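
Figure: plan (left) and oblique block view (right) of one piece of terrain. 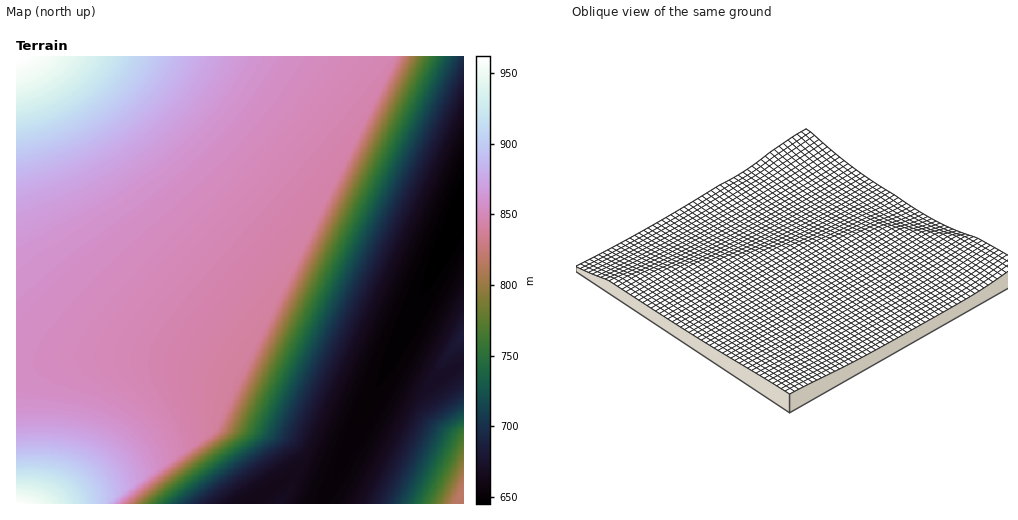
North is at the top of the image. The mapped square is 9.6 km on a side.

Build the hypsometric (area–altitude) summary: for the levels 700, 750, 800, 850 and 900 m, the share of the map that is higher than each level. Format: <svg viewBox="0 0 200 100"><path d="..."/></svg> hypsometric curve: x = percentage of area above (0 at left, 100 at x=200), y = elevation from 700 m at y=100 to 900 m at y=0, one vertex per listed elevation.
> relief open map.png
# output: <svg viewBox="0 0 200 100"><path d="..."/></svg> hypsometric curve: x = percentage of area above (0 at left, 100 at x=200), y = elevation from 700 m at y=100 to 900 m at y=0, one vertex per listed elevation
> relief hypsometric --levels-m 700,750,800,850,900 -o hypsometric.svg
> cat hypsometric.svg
<svg viewBox="0 0 200 100"><path d="M154 100l-15-25-12-25-46-25-69-25"/></svg>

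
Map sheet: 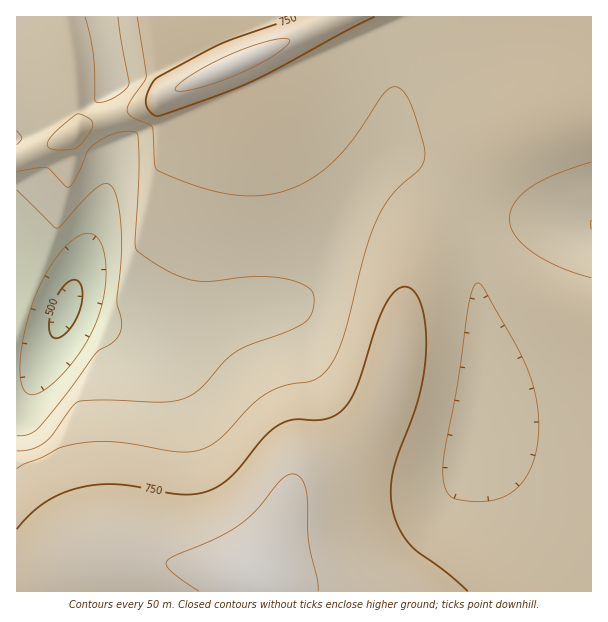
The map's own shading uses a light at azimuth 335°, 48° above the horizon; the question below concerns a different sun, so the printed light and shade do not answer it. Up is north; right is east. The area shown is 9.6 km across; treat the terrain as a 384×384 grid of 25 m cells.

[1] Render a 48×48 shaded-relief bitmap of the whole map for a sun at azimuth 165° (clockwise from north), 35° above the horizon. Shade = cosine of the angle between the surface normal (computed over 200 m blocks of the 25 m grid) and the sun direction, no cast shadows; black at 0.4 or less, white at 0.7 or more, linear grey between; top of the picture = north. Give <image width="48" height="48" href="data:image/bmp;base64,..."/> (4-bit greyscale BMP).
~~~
<image width="48" height="48" href="data:image/bmp;base64,Qk32BAAAAAAAAHYAAAAoAAAAMAAAADAAAAABAAQAAAAAAIAEAAATCwAAEwsAABAAAAAAAAAAAAAAABEREQAiIiIAMzMzAERERABVVVUAZmZmAHd3dwCIiIgAmZmZAKqqqgC7u7sAzMzMAN3d3QDu7u4A////AImZmaqqqqmZmZmZmZmYiIiIh3iIiIiIiIiZmZmZmZmZmZmZmZmYiIiId3eIiIiIiIiIiZmZmZiIiIiImZmIiIiHd3eIiIiIiHeIiIiIiIh3d3iImZmIiIiHd3eIiIiIiHd3eIiIh3d3d3eImZmZiIiId3eIiIiIiHd3d3d3d3dmZneImZmZmYiIh3iIiIiIiGZnd3d3d2ZmZmd4iZmZmZmYiIiIiIiIiGZmZmZmZmZmZmZ4iZmZmZmZmIiIiIiIiWZmZmZmZmZmZmZ3iJmZmZmZmYiIiIiIiWZmZmZmZmZmZmZneImZmZmqmYiIiIiImTRWZmZmZmZmZVZmd4iJmZqqqZiIiIiJmQAVZmZmZmZmZVVmZ3iImZqqqpmIiIiZmQACZmZmZmZmZlVWZnd4iZqqqpmIiImZmTMRVmZmZmZmZmVVVmd4iZqqqqmIiJmZmWQxNmZmZmZmZmVVVWZ3iJqqqqmYiZmZmXUxJWZmZnd3dmZVVVZneJmqqqmZmZmZmYZCFGZmZ3d3d2ZVVVZmeJmqqqmZmZmZmYdTE2Zmd3d3d3ZlVVVmeImqqqmZmZmZmZhkIlZ3d3iIh3ZmZmZmd4maqqmZmZmZmal1Mkd3eIiIiHd2ZmZmZ4iZqqmZmZmZmbqGQzd4iIiIiId3d3ZmZ3iZqqmZmZmZmbuXZDaIiJmZiIiHd3dmZ3iJmqmZmZmZmauodTWJmZmZmYiIiId2ZniJmZmZmZmZmZy6hlSJmZmZmZmZiIh2ZneImZmZmZmZiJvLmGR5mZmZmZmZmZh3ZneImZmZmZmIiJrcqXVpqqqqmZmZmZiHd3eImZmZmYiId5rNuoZZqqqqqqqqqpmHd3d4iZmZmIh3dpnNy5dnqqqqqqqqqqmId3d4iZmZiIh3Zpq+26hnmqqqqqqqqqmYd3d4iJmZiIh3d6qt3Ll2mqqqqqqqqqqYh3d4iJmZiIiIiKqs7bl2iqqqqqqqqqqZh3d4iJmZmZmZmaqr7bqGeaqqqqqqqqqpiHd4iJmZmZmaqqqr3cqHaaqqqqqqqqqpmIiIiJmZmqqqq7qqzcqXaaqqqqqqqqqpmIiIiJmZqqq7u+y6zcqXaJqqqqqqqqqqmYiIiZmZqqu7u97czcqYaJqqqqqqqqqqmZiIiZmZqqu7zIrN79uYeJmaqqqqqqqpmZmYmZmZmqq7vGZ5z//aiJmZmqqqqqqZmZmZmZmZmaqru5dlat7+y6qZmZqqqqmZmZmZmYiJmZmaqpmHVWis3u26mZmZmZmZmZmZmYiIiImZmZmZh1NGi//+ypmZmZmZmZmZmIiIiIiIiZmZmYYxFJzv/sqZmZmZmZmZmYiIiIiIiJmZmal0ISWL7/7LmZmZmZmZmYiIiIiIiJmImZmYZTIket//25mZmZmZmZiIiIiIiIiImZmYiIZCI2nO/9upmZmZmZmIiIiIiIiImZmIiJmHQhJYvv/sqZmZmZmYiIiIiIiImZmIiJmZh1ISR63/7KmZmZmZmIiIiIiJiJiIiJmZmIYgA2nP/8qZmZmZmYiIiA=="/>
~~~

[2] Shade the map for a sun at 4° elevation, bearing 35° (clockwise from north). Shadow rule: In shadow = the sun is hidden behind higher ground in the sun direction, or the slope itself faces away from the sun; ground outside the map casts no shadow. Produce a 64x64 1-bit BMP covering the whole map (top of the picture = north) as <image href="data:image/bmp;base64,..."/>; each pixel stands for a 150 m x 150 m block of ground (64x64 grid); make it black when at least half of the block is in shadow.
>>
<image width="64" height="64" href="data:image/bmp;base64,Qk0+AgAAAAAAAD4AAAAoAAAAQAAAAEAAAAABAAEAAAAAAAACAAATCwAAEwsAAAIAAAAAAAAA////AAAAAAAAAAAAAAAAAAAAAAAAAAAAAAAAAAAAAAAAAAAAAAAAAAAAAAAAAAAAAAAAAAAAAAAAAAAAAAAAAAAAAAAAAAAAAAAAAAAAAAAAAAAAAAAAAAAAAAAAAAAAAAAAAAAAAAAAAAAAAAAAAAAAAAAAAAAAAAAAAAAAAAAAAAAAAAAAAAAAAAAAAAAAAAAAAAAAAAAAAAAAAAAAAAAAAAAAAAAAAAAAAAAAAAAAAAAAAAAAAAAAAAAAAAAAAAAAAAAAAAAAAAAAAAAAAAAAAAAAAAAAAAAAAAAAAAAAAAAAAAAAAAcAAAAAAAAAD4AAAAAAAAAPwAAAAAAAAA/gAAAAAAAAD+AAAAAAAAAP8AAAAAAAAA/wAAAAAAAAD/gAAAAAAAAP+AAAAAAAAA/4AAAAAAAA7/gAAAAAAAD3/AAAAAAAAPf8AAAAAAAA+/wAAAAAAAD7/AAAAAAAAPn+AAAAAAAA+f4AAAAAAAD8/gAAAAAAAPj+AAAAAAAA/P4AAAAAAAA+/wAAAAAAAA7/gAAAAAAAAH/gAAAAAAAAP/AAAAAAAAAf/AAAAAAAAA/+AAAAAAAAA/+AAAAAAAB4H8AAAAAAAHwH8AAAAAAAPgD8AAAAAAA+AB8AAAAAAD4AB+AAAAAAHgAA+AAAAAAeAAA+AAAAAB4AAA+AAAAAHgAAA8AAAA=="/>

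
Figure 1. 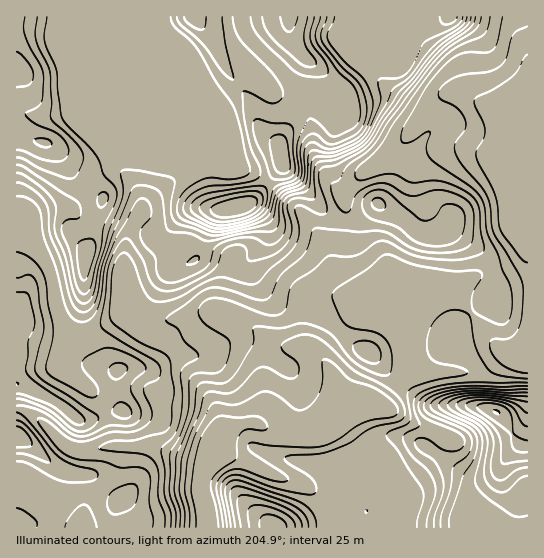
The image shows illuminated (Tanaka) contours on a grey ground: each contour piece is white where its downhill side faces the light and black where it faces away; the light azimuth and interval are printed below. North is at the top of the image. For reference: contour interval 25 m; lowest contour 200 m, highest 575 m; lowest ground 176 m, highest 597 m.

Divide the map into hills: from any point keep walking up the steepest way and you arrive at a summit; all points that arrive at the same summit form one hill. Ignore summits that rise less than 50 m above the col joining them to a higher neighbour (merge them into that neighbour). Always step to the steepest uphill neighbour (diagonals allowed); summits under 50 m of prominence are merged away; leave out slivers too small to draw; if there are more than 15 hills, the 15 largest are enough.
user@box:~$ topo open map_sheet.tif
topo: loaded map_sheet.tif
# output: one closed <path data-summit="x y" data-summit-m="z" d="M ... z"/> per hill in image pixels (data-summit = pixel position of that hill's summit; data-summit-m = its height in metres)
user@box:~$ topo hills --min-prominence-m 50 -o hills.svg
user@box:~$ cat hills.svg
<path data-summit="241 206" data-summit-m="597" d="M227 16l-80 1 1 146-4 14-3 32-12 22-4 14-2 30 9 32 15 13 16 1 42-9 13 0 32 13 29 20 28 2 6 2 16 18 7 16 3 16-15 18-16 13 2 1 45-20 15-4 9 0 25-29-1-25-6-16-10-10-9-4-24-26-15-10-6-10-4-24-5-11-19-25-38-36-16-9-32-13-17-3-9-4-16 0-26 9 52-52 15-6 23-20-2-28-10-22z"/><path data-summit="17 383" data-summit-m="475" d="M18 236l-2 1 0 172 17 6 12 9 18 20 10 5 16 2 25-6 6 2-1 18-4 9-30 32-2 13 4 9 120 0 1-11-7-24 0-14 3-8 9-8 14-32 14-7 13-1 27 10 21 0 15-9 22-25-3-16-7-16-16-18-6-2-28-2-29-20-32-13-13 0-34 8-20 1-6-2-12-11-8-1-11 13-17 11-11 5-15 0-11-19-4-12-4-28-8-19-15-17z"/><path data-summit="17 70" data-summit-m="565" d="M146 16l-130 1 0 218 13 6 15 17 8 19 4 28 4 12 8 16 7 4 11-1 11-5 17-11 11-13 7 0-8-25-1-17 4-26 16-36 0-17 5-23z"/><path data-summit="378 203" data-summit-m="381" d="M461 93l-14 0-9 6-21 20-17 27-17 14-21 13-18 22 4 34-7 24 2 18 5 11 11 12 6 16 13 13 9 4 10 10 4 9 2 14 16-38 12-15 16-10 20-17 12-5 22-4 13-7 10-9 4-9 0-139-14 4-15-2z"/><path data-summit="497 411" data-summit-m="526" d="M458 296l-7 0-14 7-13 11-8 13-13 34 1 17-25 29-9 0-15 4-52 22 8 0 31-12 23 29 18 17 17 26 4 9 0 11-5 12 0 3 128 0 1-199-14 15-7 3-9 0z"/><path data-summit="290 17" data-summit-m="581" d="M417 16l-189 1 1 16 10 22 2 27 13 6 40 11 11 10 7 17 0 20 3 11 18 28 12 10 17-22 21-13 17-14 12-20 17-19-10 1-30-20-13-13-8-14 0-4 5-5 12-7 12-4 21-2z"/><path data-summit="282 158" data-summit-m="570" d="M242 83l-24 20-15 6-51 50 25-7 16 0 9 4 17 3 32 13 16 9 38 36 24 36 7 30 7 9 11 5 9 11-4-14-11-12-7-16 0-13 7-24-4-35-11-9-18-28-3-11 0-20-7-17-11-10-40-11z"/><path data-summit="273 527" data-summit-m="393" d="M227 453l-2 0-19 16-5 10 0 14 6 16 2 19 122-1-3-13-7-13-10-12-12-6-26-8z"/><path data-summit="17 437" data-summit-m="474" d="M22 409l-6 1 0 76 26 9 20 1 17 13 3 8 3-11 6-8 24-24 4-9 1-18-6-2-25 6-16-2-10-5-25-25z"/>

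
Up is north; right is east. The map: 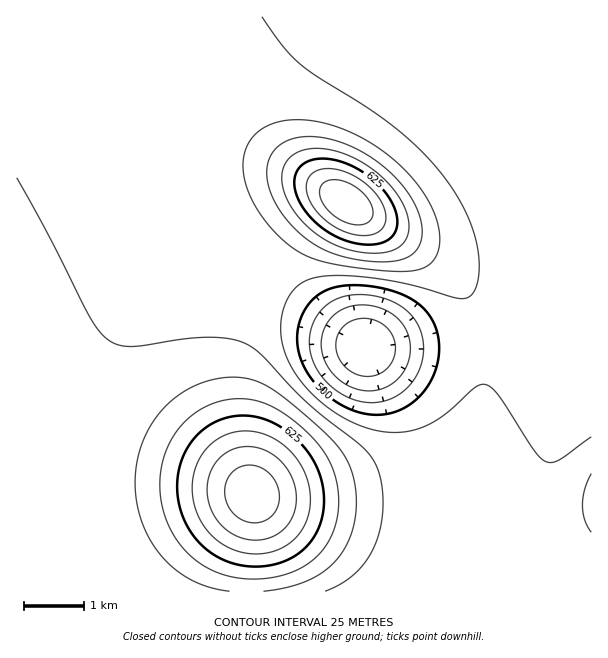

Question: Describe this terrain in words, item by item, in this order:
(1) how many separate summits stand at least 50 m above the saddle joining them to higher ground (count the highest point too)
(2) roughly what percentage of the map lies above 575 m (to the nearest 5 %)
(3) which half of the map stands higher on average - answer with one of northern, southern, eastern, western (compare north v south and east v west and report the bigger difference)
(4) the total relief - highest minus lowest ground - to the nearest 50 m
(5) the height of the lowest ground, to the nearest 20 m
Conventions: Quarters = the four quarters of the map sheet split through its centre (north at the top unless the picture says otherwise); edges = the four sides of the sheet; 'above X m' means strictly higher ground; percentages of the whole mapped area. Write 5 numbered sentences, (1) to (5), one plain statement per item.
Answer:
(1) There are 2 summits with 50 m or more of prominence.
(2) Ground above 575 m makes up about 15 % of the sheet.
(3) On average the western half of the map is the higher ground.
(4) The total relief is about 300 m.
(5) About 400 m is the lowest elevation on the sheet.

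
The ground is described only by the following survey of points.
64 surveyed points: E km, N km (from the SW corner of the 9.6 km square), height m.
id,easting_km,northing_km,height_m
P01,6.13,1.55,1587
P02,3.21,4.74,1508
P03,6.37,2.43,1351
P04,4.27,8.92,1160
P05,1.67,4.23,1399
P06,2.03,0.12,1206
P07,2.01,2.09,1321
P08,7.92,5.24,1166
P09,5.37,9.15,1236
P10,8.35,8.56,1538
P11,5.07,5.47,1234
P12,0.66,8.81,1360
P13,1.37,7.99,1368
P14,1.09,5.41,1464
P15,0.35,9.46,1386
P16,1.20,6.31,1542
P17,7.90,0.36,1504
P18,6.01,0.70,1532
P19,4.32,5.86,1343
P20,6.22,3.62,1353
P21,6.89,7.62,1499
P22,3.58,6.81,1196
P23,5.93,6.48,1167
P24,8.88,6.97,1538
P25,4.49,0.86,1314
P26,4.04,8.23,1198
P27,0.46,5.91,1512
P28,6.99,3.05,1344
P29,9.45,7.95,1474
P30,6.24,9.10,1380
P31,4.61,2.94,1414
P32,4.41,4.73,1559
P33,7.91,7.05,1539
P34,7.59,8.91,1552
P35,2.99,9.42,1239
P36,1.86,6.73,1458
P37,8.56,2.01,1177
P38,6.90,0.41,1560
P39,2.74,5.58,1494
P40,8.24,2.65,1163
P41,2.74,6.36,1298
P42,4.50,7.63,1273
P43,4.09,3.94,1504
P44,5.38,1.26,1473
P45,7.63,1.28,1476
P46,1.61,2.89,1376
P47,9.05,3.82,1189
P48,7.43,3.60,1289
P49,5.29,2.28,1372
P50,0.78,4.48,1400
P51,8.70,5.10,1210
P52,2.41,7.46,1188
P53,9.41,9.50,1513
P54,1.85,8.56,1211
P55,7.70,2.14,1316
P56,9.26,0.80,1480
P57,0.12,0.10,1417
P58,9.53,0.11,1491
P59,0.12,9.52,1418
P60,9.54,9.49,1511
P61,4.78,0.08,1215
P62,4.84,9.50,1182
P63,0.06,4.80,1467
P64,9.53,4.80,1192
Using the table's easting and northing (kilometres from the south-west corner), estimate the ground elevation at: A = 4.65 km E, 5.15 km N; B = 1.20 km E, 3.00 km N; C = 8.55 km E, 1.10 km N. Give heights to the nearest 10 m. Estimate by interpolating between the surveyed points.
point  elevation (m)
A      1440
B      1370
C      1480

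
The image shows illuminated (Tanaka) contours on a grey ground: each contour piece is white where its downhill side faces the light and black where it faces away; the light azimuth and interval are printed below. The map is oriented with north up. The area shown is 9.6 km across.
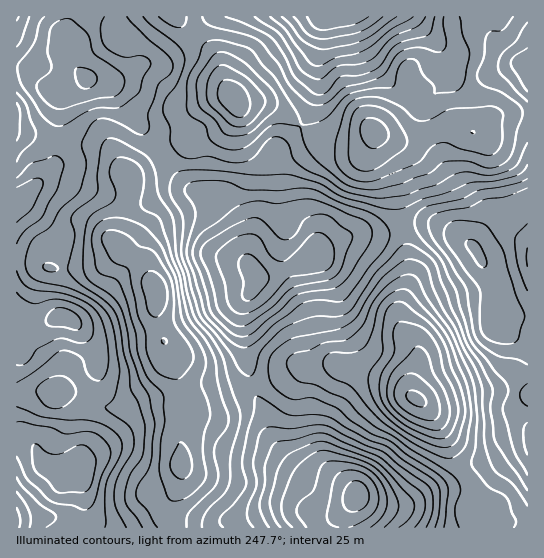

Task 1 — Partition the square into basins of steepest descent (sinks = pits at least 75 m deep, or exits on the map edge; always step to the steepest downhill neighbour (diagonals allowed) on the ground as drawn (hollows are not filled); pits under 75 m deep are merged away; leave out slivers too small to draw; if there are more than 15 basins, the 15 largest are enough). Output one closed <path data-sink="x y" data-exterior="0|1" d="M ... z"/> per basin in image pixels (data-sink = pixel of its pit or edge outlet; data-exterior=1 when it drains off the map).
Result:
<path data-sink="417 399" data-exterior="0" d="M527 203l-17 12-17 5-13 14-7 13-27-19-12-4-13 0-38 9-30 2-23 9-11 7-5 6-17 10-26 9-16-1-2 11-9 16-3 9 4 43 10 40 10 20 4 20 10 15 28 26 30 8 19 12-9 19-3 8 1 6 183-1z"/><path data-sink="157 290" data-exterior="0" d="M90 79l-11 1-23 10 3 4 0 25-4 22-2 25-14 17-23 19 0 116 17 3 16 0 8-4 9 0 13 10 13 16 5 11-1 24-16 35 3 33-8 20 0 8 4 3 2 6 2 23-11 21 271 1 4-14 9-19-19-12-24-6-17-11-24-27-7-25-10-20-8-32-6-40 2-16 10-20 2-12-8-13-2-12-8-27-20-23-30-12-27-32-47-66-7-6z"/><path data-sink="373 131" data-exterior="0" d="M527 16l-201 0-3 6-2 24-4 15 2 24-10 28-13 18-23 22-2 6-2 39-2 9-8 14-11 32 0 9 7 12 3 2 13 0 26-9 17-10 5-6 11-7 23-9 30-2 38-9 13 0 12 4 27 19 7-13 13-14 17-5 16-11 2-2z"/><path data-sink="233 97" data-exterior="0" d="M325 16l-225 1 10 4 14 12 5 6 6 15 0 12-6 6-14 8-12 2 10 7 63 86 11 12 30 12 15 15 9 19 6 28 4-18 18-45 0-33 3-10 35-37 10-28 0-29 4-15 0-16z"/><path data-sink="17 521" data-exterior="1" d="M22 439l-6 0 0 88 55 1 12-22 0-16-4-13-16-8-17-4-5-4-6-15z"/>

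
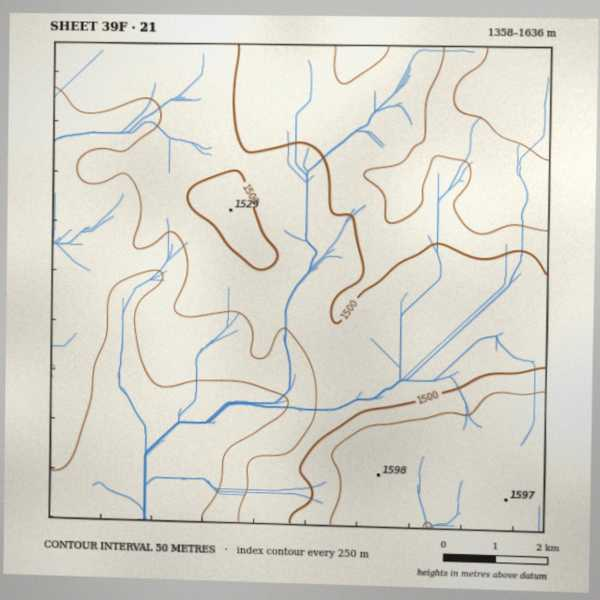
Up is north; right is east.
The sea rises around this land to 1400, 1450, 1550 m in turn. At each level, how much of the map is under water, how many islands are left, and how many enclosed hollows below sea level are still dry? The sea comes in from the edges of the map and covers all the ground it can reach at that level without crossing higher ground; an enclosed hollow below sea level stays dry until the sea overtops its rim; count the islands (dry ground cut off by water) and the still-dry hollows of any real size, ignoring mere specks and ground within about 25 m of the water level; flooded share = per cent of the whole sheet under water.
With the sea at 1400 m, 12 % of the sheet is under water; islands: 0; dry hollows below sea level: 0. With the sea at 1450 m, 29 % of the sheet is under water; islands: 0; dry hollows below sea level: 0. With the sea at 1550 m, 80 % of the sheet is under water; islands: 0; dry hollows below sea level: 0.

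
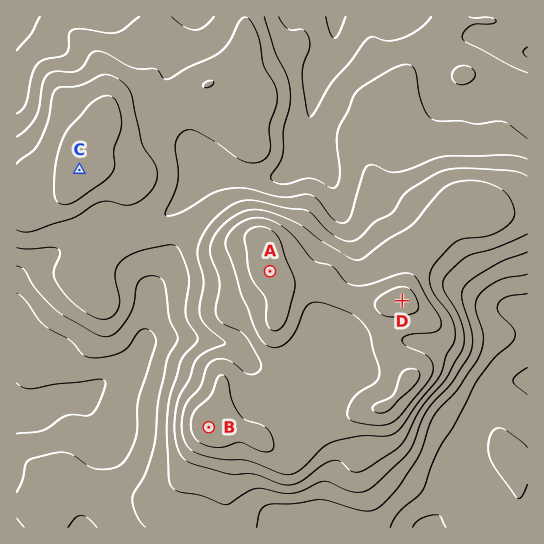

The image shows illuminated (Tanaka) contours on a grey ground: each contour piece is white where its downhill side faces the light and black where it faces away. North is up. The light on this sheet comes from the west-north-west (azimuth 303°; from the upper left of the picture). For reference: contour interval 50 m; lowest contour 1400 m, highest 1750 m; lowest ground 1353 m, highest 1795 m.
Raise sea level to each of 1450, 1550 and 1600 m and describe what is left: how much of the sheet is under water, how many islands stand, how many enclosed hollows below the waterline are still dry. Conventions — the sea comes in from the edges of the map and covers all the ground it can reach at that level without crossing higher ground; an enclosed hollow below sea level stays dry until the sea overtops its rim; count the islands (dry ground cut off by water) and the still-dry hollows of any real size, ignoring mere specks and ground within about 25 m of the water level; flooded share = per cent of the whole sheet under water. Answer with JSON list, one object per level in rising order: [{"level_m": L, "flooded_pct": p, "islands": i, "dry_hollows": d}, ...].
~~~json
[{"level_m": 1450, "flooded_pct": 15, "islands": 0, "dry_hollows": 0}, {"level_m": 1550, "flooded_pct": 51, "islands": 0, "dry_hollows": 0}, {"level_m": 1600, "flooded_pct": 68, "islands": 0, "dry_hollows": 0}]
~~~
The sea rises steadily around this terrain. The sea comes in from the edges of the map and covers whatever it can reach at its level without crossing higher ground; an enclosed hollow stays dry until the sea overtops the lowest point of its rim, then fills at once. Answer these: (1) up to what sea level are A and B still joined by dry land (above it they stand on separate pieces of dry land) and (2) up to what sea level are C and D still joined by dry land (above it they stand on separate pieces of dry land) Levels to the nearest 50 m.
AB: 1700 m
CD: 1550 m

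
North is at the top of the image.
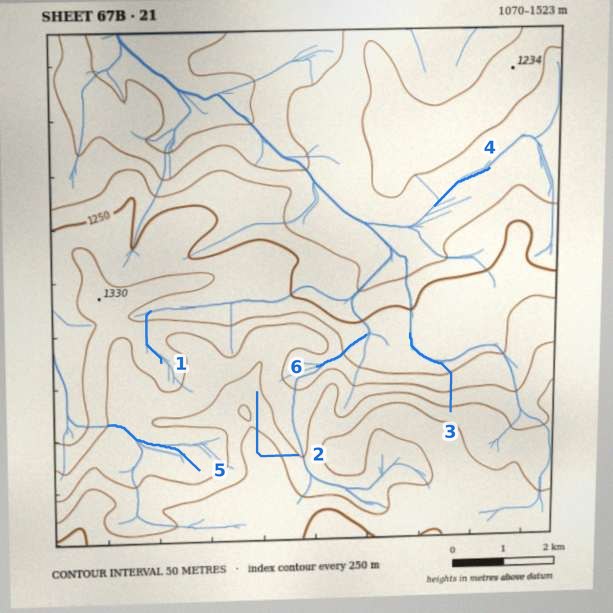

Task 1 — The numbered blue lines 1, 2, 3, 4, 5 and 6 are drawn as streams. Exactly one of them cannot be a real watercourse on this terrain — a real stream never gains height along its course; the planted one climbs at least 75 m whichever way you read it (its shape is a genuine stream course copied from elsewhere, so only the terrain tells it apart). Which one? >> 2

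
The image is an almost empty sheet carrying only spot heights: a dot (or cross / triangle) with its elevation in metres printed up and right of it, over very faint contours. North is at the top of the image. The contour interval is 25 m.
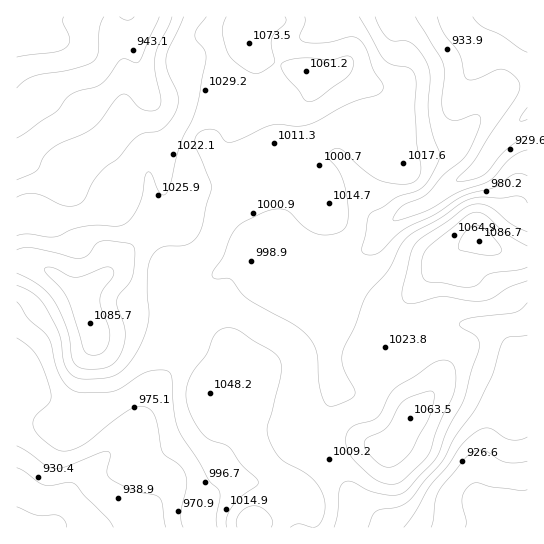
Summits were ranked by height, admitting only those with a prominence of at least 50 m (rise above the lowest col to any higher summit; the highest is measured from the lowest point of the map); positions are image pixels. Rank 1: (479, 241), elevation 1087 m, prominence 202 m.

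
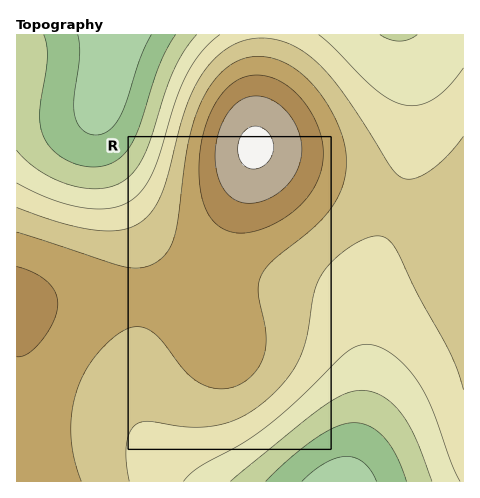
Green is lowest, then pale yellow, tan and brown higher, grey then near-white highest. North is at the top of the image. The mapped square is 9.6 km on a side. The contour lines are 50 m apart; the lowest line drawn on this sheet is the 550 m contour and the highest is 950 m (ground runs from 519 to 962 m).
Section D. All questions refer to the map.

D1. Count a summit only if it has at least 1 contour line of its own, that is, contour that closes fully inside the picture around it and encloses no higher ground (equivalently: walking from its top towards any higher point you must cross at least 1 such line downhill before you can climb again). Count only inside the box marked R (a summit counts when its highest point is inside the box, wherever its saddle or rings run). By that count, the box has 1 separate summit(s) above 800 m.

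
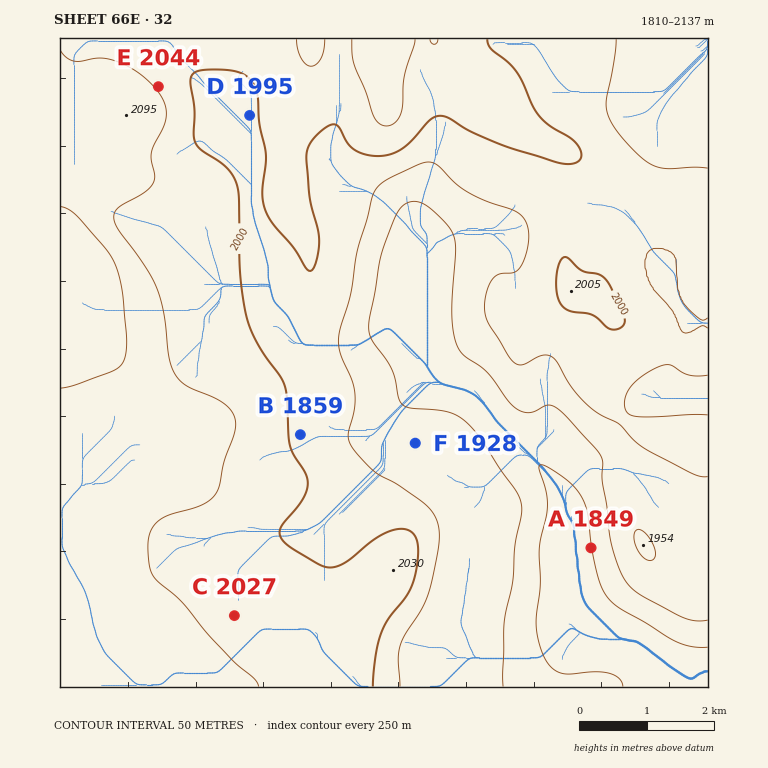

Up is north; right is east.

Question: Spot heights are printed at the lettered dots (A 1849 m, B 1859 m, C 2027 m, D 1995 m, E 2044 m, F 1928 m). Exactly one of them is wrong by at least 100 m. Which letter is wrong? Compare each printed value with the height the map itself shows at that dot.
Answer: B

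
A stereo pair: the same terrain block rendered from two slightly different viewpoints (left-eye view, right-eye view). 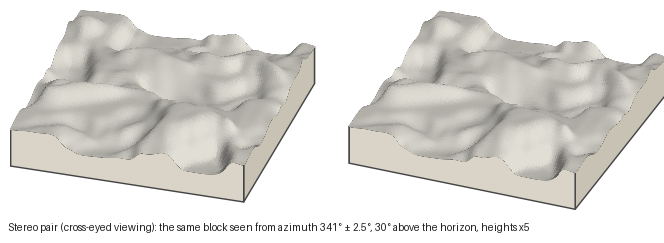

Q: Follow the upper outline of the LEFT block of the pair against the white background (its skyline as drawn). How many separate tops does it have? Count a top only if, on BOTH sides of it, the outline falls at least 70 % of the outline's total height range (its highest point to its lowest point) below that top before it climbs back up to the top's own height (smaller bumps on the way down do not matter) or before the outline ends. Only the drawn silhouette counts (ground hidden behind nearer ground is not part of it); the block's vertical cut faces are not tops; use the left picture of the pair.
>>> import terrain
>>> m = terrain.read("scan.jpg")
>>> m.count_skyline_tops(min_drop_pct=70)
0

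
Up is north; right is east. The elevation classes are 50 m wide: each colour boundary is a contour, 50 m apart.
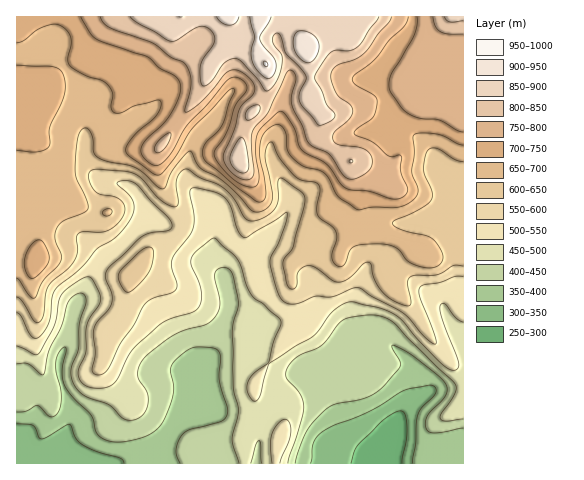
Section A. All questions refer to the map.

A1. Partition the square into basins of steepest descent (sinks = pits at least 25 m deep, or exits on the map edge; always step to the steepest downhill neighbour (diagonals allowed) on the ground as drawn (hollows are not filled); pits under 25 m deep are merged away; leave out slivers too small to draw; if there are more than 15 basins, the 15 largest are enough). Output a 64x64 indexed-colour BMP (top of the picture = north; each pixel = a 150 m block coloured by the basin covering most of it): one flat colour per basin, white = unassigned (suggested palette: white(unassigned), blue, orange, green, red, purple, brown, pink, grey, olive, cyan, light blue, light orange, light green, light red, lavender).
<image width="64" height="64" href="data:image/bmp;base64,Qk12CAAAAAAAAHYAAAAoAAAAQAAAAEAAAAABAAQAAAAAAAAIAAATCwAAEwsAABAAAAAAAAAA////ALR3HwAOf/8ALKAsACgn1gC9Z5QAS1aMAMJ34wB/f38AIr28AM++FwDox64AeLv/AIrfmACWmP8A1bDFACIiIiIiIiIiIiIiIiIiIiIiIiERERERERERERERERERIiIiIiIiIiIiIiIiIiIiIiIiIREREREREREREREREREiIiIiIiIiIiIiIiIiIiIiIiIhERERERERERERERERESIiIiIiIiIiIiIiIiIiIiIiIiIRERERERERERERERERIiIiIiIiIiIiIiIiIiIiIiIiIhEREREREREREREREREiIiIiIiIiIiIiIiIiIiIiIiIiERERERERERERERERESIiIiIiIiIiIiIiIiIiIiIiIiIRERERERERERERERERIiIiIiIiIiIiIiIiIiIiIiIiIhEREREREREREREREREiIiIiIiIiIiIiIiIiIiIiIiIhERERERERERERERERESIiIiIiIiIiIiIiIiIiIiIiIRERERERERERERERERERIiIiIiIiIiIiIiIiIiIiIiIREREREREREREREREREREiIiIiIiIiIiIiIiIiIiIiIhERERERERERERERERERESIiIiIiIiIiIiIiIiIiIiIiIRERERERERERERERERERIiIiIiIiIiIiIiIiIiIiIiIhEREREREREREREREREREiIiIiIiIiIiIiIiIiIiIiIiIRERERERERERERERERESIiIiIiIiIiIiIiIiIiIiIiIiERERERERERERERERERIiIiIiIiIiIiIiIiIiIiIiIiIhEREREREREREREREREiIiIiIiIiIiIiIiIiIiIiIiIiIRERERERERERERERESIiIiIiIiIiIiIiIiIiIiIiIiIiERERERERERERERERIiIiIiIiIiIiIiIiIiIiIiIiIiIhEREREREREREREREiIiIiIiIiIiIiIiIiIiIiIiIiIiIRERERERERERERESIiIiIiIiIiIiIiIiIiIiIiIiIiIhERERERERERERERIiIiIiIiIiIiIiIiIiIiIiIiIiIhEREREREREREREREiIiIiIiIiIiIiIiIiIiIiIiIiIiERERERERERERERESIiIiIiIiIiIiIiIiIiIiIiIiIiERERERERERERERERIiIiIiIiIiIiIiIiIiIiIiIiIiIREREREREREREREREiIiIiIiIiIiIiIiIiIiIiIiIiIRERERERERERERERESIiIiIiIiIREiIiIiIiIiIiIiIhEREREREREREREREREiIiIiIiIRERIiIiIiIiIiIiIiEREREREREREREREREREiIiIiIREREiIiIiIiIiIhERERERERERERERERERERERERIiERERERIiIiIiIiIhERERERERERERERERERERERERERERERERERIiIiIiIiERERERERERERERERERERERERERERERERERERIiIiIiIRERERERERERERERERERERERERERERERERERESIhERIhERERERERERERERERERERERERERERERERERERERERERERERERERERERERERERERERERERERERERERERERERERERERERERERERERERERERERERERERERERERERERERERERERERERERERERERERERERERERERERERERERERERERERERERERERERERERERERERERERERERERERERERERERERERERERERERERERERERERERERERERERERERERERERERERERERERERERERERERERERERERERERERERERERERERERERERERERERERERERERERERERERERERERERERERERERERERERERERERERERERERERERERERERERERERERERERERERERERERERERERERERERERERERERERERERERERERERERERERERERERERERERERERERERERERERERERERERERERERERERERERERERERERERERERERERERERERERERERERERERERERERERERERERERERERERERERERERERERERERERERERERERERERERERERERERERERERERERERERERERERERERERERERERERERERERERERERERERERERERERERERERERERERERERERERERERERERERERERERERERERERERERERERERERERERERERERERERERERERERERERERERERERERERERERERERERERERERERERERERERERERERERERERERERERERERERERERERERERERERERERERERERERERERERERERERERERERERERERERERERERERERERERERERERERERERERERERERERERERERERERERERERERERERERERERERERERERERERERERERERERERERERERERERERERERERERERERERERERERERERERERERERERERERERERERERERERERERERERERERERERERERERERERERERERERERERERERERERERERERERERERERERERERERERERERERERERERERERERERERERERERERERERERERERERERERERERERERERERERERERERERERERERERERERERERERERERERERERERERERERERERERERERERERERERERERERERERERERERERERERERERERERERERERERERERERERERERERERERERERERERERERERERERERERERERERERERERERERERERERERERERERERERERERERERERERER"/>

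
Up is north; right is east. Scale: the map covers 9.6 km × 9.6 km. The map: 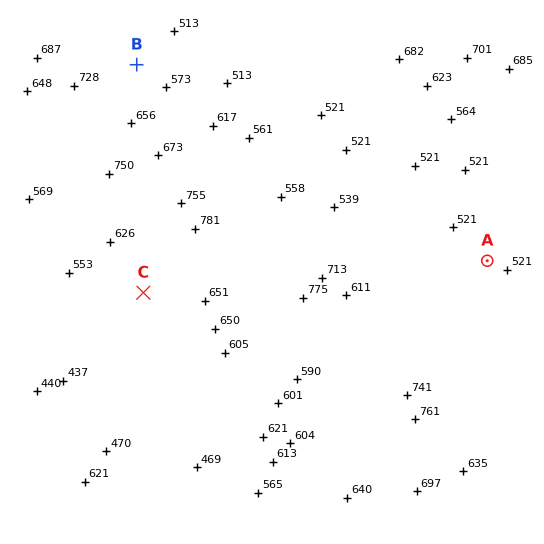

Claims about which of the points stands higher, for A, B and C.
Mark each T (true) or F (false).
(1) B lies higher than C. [F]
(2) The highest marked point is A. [F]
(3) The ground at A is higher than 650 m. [F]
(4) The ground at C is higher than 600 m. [T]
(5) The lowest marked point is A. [T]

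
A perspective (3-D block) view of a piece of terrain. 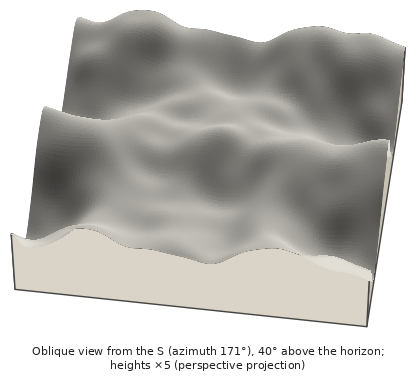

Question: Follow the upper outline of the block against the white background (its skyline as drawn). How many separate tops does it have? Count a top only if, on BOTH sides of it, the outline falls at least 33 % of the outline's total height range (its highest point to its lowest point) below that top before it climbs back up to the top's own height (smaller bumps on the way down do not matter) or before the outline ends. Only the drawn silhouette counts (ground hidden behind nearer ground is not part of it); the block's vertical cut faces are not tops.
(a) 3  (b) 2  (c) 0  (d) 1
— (c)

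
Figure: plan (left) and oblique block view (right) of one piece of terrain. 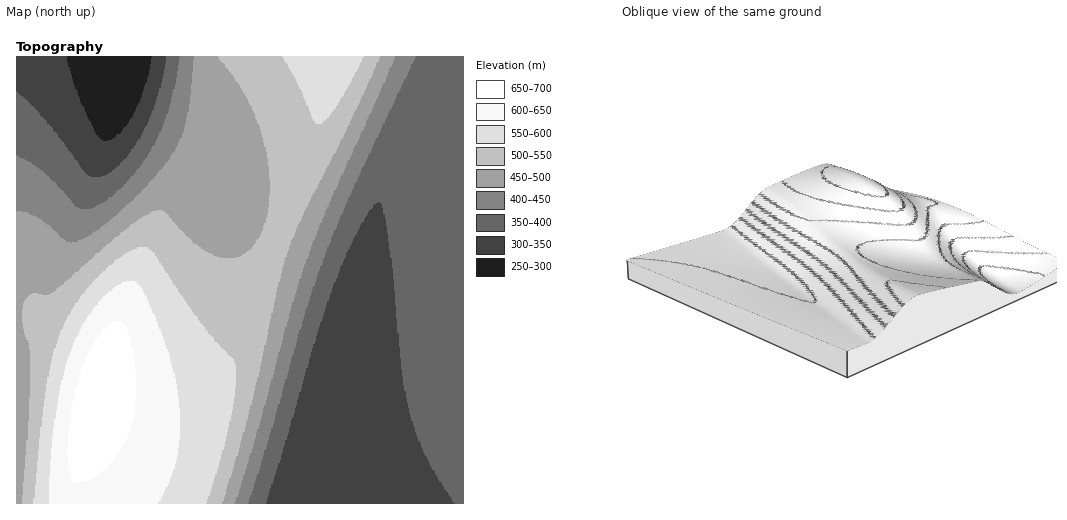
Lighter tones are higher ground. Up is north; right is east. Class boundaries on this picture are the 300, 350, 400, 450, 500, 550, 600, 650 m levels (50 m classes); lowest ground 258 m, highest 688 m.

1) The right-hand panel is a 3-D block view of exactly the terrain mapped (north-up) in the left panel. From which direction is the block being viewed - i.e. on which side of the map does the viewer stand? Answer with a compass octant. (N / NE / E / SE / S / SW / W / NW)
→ NE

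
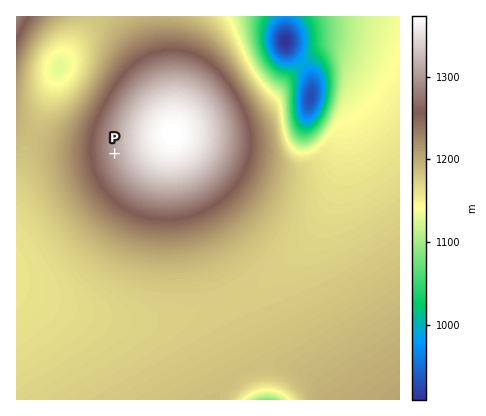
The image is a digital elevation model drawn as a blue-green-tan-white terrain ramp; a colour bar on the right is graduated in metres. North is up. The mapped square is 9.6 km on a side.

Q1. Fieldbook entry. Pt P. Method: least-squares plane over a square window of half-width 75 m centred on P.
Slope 5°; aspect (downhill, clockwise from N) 259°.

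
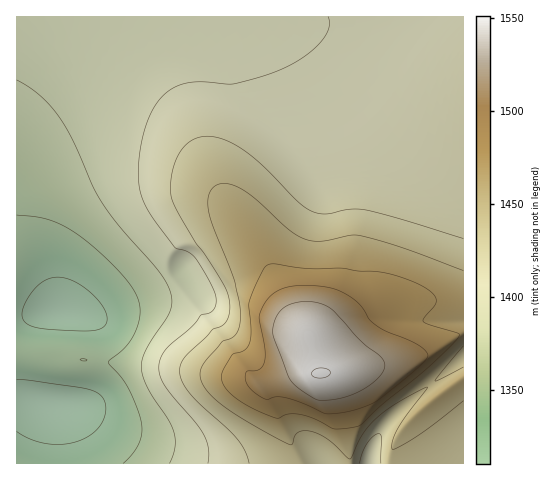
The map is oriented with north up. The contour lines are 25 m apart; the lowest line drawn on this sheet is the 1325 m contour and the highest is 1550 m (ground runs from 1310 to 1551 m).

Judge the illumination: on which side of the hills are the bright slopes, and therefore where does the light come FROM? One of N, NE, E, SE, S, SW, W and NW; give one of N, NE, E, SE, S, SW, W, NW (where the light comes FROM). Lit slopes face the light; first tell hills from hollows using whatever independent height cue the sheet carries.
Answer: NW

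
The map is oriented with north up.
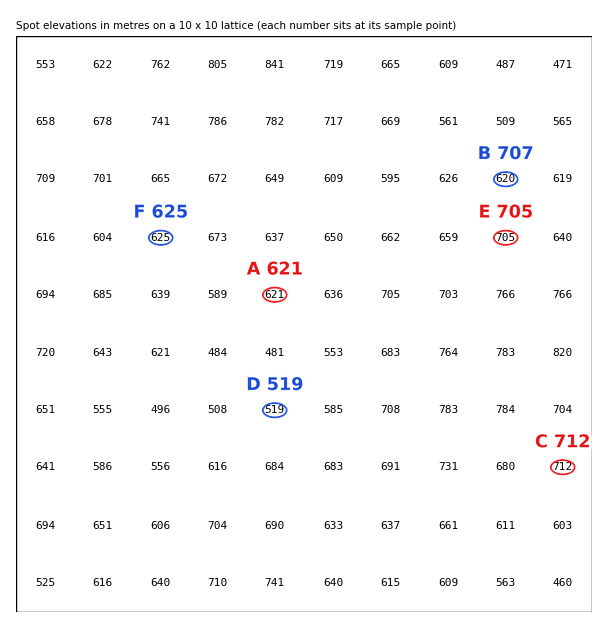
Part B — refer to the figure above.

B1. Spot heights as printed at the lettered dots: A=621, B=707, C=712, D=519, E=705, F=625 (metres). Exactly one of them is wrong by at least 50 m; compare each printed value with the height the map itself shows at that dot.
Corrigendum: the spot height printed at B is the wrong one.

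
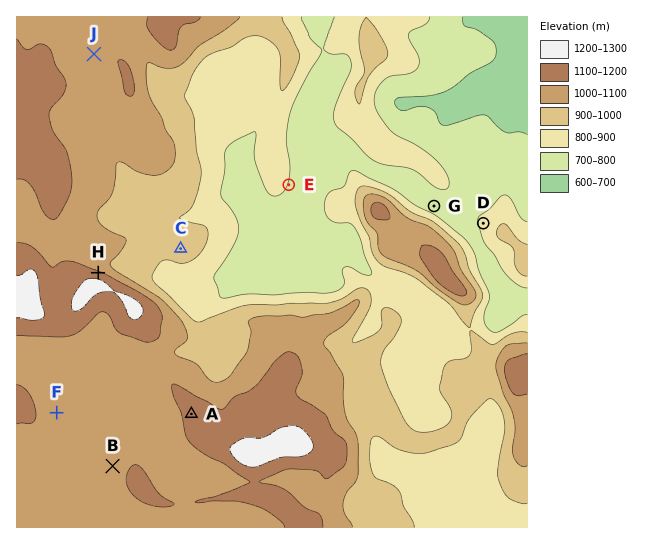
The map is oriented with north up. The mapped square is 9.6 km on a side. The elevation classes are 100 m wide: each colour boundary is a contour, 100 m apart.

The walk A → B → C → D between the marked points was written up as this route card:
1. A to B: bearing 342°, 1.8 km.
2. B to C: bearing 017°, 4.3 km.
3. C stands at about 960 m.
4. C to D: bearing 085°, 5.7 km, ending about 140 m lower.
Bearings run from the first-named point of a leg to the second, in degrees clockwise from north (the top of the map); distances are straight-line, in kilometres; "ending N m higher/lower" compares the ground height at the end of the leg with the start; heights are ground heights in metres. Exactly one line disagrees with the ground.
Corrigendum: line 1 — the bearing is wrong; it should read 237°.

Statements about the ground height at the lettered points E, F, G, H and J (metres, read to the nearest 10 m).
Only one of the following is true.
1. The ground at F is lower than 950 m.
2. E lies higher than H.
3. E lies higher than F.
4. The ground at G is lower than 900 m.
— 4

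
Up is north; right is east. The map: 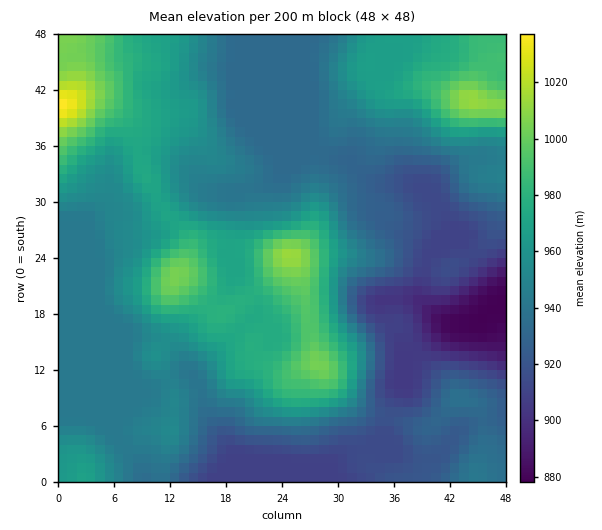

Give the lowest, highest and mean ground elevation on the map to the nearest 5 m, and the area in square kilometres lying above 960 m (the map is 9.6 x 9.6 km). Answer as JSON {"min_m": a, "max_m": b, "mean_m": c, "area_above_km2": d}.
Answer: {"min_m": 880, "max_m": 1040, "mean_m": 950, "area_above_km2": 30.8}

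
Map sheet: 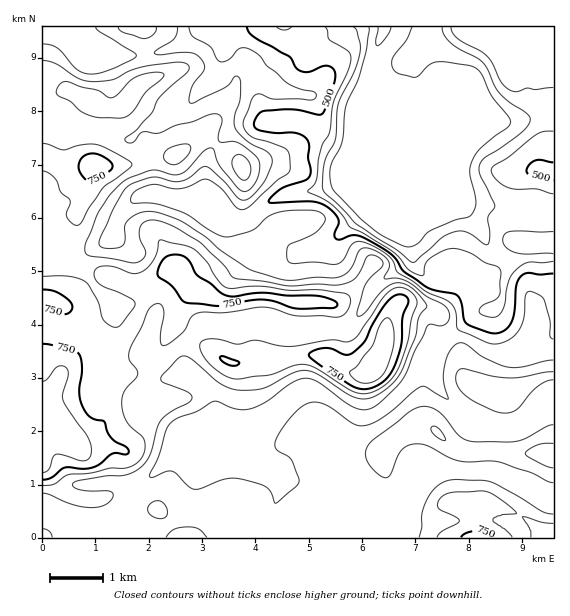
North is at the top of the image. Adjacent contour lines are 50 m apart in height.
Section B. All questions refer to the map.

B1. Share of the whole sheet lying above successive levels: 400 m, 88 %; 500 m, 76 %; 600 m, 57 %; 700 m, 17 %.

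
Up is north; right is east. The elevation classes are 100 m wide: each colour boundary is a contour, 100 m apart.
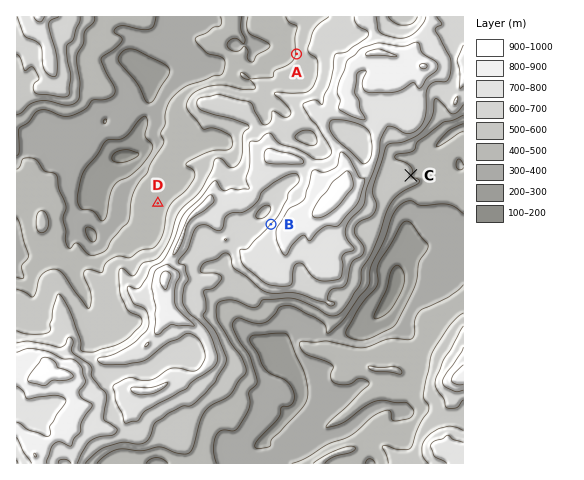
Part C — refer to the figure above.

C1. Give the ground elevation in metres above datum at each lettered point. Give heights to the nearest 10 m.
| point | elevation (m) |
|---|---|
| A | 510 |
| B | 710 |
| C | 500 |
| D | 470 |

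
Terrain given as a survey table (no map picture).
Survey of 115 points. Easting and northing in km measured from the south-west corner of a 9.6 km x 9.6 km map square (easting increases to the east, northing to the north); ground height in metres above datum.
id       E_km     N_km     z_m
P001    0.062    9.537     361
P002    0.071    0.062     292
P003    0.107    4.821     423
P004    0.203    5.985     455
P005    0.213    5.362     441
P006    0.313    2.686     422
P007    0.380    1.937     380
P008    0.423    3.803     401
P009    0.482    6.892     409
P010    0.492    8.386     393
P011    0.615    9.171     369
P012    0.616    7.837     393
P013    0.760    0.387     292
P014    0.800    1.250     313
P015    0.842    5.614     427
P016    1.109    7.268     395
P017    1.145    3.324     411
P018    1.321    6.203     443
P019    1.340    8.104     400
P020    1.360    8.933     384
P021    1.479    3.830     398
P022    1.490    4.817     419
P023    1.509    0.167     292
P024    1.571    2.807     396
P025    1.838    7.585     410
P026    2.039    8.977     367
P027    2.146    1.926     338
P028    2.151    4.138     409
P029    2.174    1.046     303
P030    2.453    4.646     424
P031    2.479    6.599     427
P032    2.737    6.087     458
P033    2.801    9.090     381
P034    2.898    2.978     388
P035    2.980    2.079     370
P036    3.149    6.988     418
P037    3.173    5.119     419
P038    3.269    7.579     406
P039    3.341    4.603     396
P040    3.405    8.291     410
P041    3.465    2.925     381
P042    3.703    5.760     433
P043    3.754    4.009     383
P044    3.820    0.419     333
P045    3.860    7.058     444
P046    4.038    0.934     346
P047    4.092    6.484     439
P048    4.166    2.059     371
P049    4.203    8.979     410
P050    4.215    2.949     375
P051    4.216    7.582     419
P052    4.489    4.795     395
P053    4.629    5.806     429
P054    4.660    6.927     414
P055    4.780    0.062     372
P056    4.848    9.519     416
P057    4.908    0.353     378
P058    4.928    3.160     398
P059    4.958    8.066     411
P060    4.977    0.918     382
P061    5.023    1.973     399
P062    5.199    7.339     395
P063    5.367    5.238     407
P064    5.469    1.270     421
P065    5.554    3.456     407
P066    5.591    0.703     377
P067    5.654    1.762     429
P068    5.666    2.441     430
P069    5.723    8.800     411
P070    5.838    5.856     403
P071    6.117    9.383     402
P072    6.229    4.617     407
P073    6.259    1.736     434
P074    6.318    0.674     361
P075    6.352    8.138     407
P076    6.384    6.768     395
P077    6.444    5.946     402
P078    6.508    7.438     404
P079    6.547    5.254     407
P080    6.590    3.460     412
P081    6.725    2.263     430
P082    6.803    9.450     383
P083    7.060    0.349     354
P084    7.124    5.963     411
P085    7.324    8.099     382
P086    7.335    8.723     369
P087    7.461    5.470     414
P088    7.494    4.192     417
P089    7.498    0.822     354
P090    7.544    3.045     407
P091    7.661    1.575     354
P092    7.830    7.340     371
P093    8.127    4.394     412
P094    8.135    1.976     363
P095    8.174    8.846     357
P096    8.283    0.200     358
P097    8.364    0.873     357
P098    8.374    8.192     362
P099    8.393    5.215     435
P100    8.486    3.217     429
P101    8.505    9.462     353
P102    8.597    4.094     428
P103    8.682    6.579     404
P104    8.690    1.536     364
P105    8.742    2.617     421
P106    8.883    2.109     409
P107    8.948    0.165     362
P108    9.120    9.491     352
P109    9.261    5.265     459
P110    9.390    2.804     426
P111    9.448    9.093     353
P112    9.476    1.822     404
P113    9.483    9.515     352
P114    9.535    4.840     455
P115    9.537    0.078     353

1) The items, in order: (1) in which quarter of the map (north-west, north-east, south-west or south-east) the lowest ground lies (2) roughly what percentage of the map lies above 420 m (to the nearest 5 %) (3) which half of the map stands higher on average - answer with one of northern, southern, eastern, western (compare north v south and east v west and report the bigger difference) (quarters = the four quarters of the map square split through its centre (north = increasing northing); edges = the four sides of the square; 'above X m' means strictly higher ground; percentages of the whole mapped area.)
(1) The lowest point lies in the south-west quarter of the map.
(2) Roughly 20 % of the ground is higher than 420 m.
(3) Taken as a whole, the northern half is higher than the southern.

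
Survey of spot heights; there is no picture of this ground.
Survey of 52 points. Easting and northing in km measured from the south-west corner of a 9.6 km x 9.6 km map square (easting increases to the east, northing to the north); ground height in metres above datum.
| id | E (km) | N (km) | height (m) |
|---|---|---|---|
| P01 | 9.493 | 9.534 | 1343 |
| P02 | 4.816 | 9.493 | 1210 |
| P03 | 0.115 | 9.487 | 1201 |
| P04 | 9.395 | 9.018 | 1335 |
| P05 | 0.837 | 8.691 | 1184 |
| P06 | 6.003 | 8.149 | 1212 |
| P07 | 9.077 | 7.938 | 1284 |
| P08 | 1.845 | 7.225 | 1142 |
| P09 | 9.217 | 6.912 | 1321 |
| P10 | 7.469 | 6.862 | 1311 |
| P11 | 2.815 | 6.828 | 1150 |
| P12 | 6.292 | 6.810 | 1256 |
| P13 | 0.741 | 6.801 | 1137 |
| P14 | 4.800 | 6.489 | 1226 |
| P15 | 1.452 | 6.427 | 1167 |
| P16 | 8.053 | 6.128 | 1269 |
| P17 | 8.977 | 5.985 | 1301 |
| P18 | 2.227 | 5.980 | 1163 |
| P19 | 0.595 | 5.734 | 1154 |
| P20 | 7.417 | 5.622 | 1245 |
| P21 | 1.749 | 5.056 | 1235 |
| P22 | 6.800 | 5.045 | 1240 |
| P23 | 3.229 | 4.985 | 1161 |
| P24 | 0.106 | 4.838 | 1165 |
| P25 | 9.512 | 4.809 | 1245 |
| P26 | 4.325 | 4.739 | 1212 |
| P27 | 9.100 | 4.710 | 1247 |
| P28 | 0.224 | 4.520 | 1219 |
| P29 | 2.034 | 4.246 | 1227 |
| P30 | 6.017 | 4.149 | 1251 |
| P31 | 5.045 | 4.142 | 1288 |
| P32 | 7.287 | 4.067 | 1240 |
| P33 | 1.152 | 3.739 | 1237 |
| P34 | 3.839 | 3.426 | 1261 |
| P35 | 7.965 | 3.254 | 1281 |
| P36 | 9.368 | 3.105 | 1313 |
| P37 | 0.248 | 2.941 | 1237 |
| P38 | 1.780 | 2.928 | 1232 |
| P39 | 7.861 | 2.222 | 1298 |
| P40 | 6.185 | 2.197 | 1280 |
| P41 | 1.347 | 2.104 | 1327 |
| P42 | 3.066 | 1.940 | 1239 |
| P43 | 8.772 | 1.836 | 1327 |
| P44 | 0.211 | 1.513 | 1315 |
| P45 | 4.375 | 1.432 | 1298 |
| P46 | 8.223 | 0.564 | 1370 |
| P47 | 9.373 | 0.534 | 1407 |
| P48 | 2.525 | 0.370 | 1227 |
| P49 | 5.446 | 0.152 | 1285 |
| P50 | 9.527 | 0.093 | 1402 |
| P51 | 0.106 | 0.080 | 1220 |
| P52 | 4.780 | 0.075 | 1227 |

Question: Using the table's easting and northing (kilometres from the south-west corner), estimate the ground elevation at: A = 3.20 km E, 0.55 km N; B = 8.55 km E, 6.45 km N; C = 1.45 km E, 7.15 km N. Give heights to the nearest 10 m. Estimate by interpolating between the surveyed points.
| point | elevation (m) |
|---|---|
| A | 1230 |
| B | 1320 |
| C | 1160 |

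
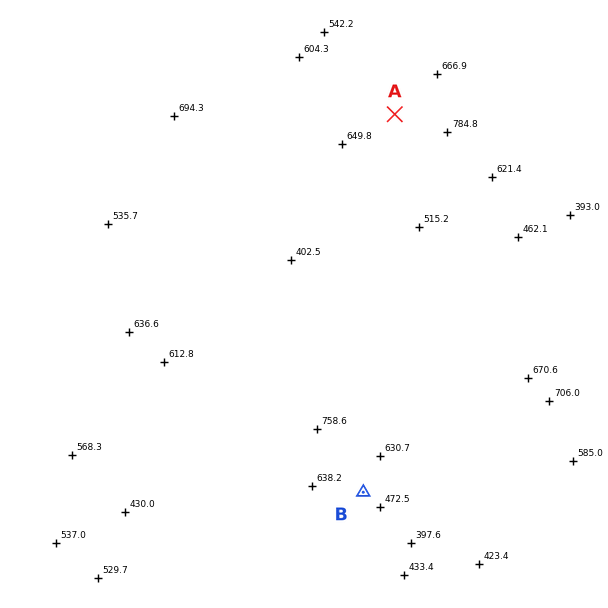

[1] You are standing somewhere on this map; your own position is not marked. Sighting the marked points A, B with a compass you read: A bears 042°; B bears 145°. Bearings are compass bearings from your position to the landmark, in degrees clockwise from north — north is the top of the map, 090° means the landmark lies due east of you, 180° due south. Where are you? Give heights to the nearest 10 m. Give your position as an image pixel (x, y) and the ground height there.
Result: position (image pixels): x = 228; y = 299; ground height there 510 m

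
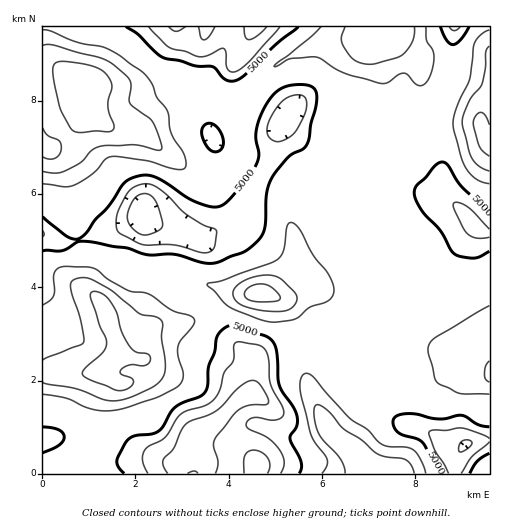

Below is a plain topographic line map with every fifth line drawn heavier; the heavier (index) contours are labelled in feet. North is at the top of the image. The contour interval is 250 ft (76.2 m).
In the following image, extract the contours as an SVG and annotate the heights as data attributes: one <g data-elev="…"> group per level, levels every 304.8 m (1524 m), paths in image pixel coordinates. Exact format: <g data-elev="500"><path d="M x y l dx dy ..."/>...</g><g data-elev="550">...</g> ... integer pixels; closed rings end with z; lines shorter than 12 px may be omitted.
<g data-elev="1524"><path d="M124 473l-6-7-1-5 11-21 7-4 16-2 7-3 5-4 7-14 6-6 7-4 17-7 5-3 3-8 0-18 7-15 2-15 6-8 9-4 17 7 18 4 4 4 4 5 2 11 2 29 4 8 10 14 4 9 0 10-6 9-1 3 11 24 1 6-3 5"/><path d="M440 473l-18-31-6-4-14-3-6-5-3-7 2-6 5-2 8-1 31 5 22-4 17 9 11 3"/><path d="M489 453l-11 8-8 12"/><path d="M43 427l16 3 4 3 1 4-2 5-3 3-16 8"/><path d="M489 251l-9 6-7 1-13-2-7-3-13-22-15-16-6-8-4-10 0-8 21-24 4-3 4 0 5 4 11 19 29 30"/><path d="M43 217l24 19 7 3 5 0 7-6 9-13 13-13 16-24 8-5 12-3 7 1 8 3 27 18 12 6 14 4 9-1 13-12 22-30 3-9-3-16 1-12 6-16 9-14 9-8 11-4 17 0 7 6 0 14-5 18-4 20-4 6-14 8-17 20-5 16-1 28-2 11-6 8-12 11-27 11-10 1-10-1-22-7-29 0-20-7-41-7-9 1-16 9-19 0"/><path d="M213 151l-7-5-4-12 1-7 5-4 5 1 5 4 5 12 0 6-2 3-3 3z"/><path d="M298 27l-22 17-33 32-6 4-5 1-9-3-10-11-18-1-15-5-18-4-24-22-12-8"/><path d="M469 27l-9 13-7 5-3-1-4-4-6-13"/></g>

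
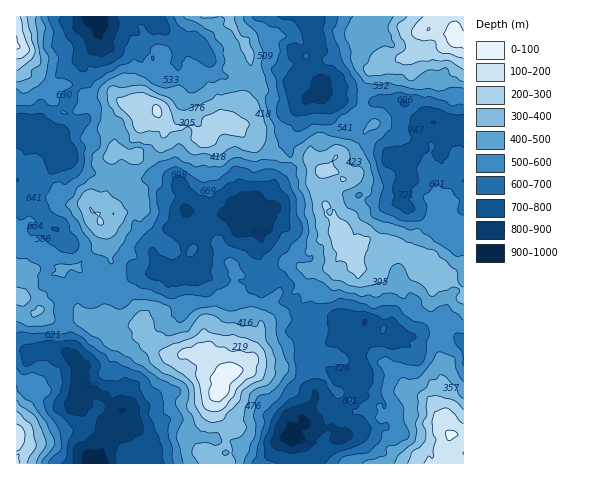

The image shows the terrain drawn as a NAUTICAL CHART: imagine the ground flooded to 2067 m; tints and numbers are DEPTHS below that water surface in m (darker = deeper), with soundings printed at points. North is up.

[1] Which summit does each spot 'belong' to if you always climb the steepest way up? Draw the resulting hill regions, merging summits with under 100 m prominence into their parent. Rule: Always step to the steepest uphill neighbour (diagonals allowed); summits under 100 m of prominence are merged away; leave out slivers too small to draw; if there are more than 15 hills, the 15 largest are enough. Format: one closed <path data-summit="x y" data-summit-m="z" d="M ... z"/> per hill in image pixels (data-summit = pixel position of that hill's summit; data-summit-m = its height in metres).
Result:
<path data-summit="220 392" data-summit-m="2027" d="M186 210l-9 14-4 4-8 3-11 12 0 12 7 9-6 8-17 3-19 13-6 1-9-8-6-11-11 10-12 3-12 15 0 45 4 11 12 13 1 5-4 28 4 7-2 19 3 19 4 7 13 12 214 0 3-9-3-7-8-7-13-4 8-10 6-4 11 5 17 0 3-11 7-8 13-5 7 6 13 0 9-5-7-6-13-3-5-4 0-15 4-3 26 0 4-4 1-22-3-8 4-6-3-8-2-3-33-1-9-5-3 0-6 5-6-4-14 0-7 2-7-6-7 0-12-17 1-12-12-9-10-1-4-6-6-17 0-4 5-7-1-13-5-7-11 0-5-9-18 2-11 5-15-8z"/><path data-summit="157 111" data-summit-m="1893" d="M274 16l-122 0 5 9 3 0 21 16-3 29-10 10-7-4-1-6-8-7-1 2-6 0-6-11-7-3-15-14-12-5-6-8-1 9 3 6 0 6-9 5-10 11-2 21-12 16 4 22-9 12 18-5 6 2 5 7 1 4-2 3-17 7-4 4 2 8 9 8 18 4 7-4 17-1 9 6 15 4-14 5-6 6-1 5 12 20-2 8 1 4 11 10 4 9 7-11 18-11 9-14 9 1 15 8 17-6 16 0 43-38 5-15-2-8 1-14 11-15 1-14 8-13-1-4-1 2-3-1 1-3-4-1 3-4 13 5 1-3-8-14-14-13-5-10-20-14z"/><path data-summit="341 234" data-summit-m="1854" d="M320 91l-9 4-9 14-1 14-11 15-1 14 2 8-5 15-45 39 3 7 11 0 5 7 1 13-5 7 0 4 8 21 12 3 9 6 3 3-1 12 4 4 3 7 5 6 7 0 7 6 7-2 14 0 6 4 6-5 3 0 9 5 33 1 6 11 16 2 21-13 11 0 6-4 4 4 3 13 5 7 1-113-13 8-6-8-7-3-8-9-30-14 1-11 7-13-4-21-11-3-19-14-13-2-7-7-14-4-10-13 0-13z"/><path data-summit="451 435" data-summit-m="1986" d="M451 319l-6 4-11 0-21 13-17-2-4 6 3 8-1 22-4 4-26 0-4 3 0 15 5 4 17 5 3 4-4 4-18 1-7-6-16 8-4 5-3 11-17 0-12-5-12 10 0 4 12 4 8 7 3 5-2 11 151-1 0-120-5-4-3-13z"/><path data-summit="456 34" data-summit-m="2009" d="M463 16l-149 0 1 5-4 5 0 6 6 8 0 12-1 8-6 8 0 3 7 10 2 8 18 11 14 2 11 6 13-7 13 0 7 4 18 0 8 6 4 13 10-2 9 5 19-1z"/><path data-summit="101 222" data-summit-m="1776" d="M69 156l-10 1-5 10-14 13 2 9-4 11 10 10 3 17 8 4 5 10 19 8 16 19 11-8 13 0 16 14 16-2 6-8-8-12-3-11-13-14-1-4 2-8-12-20 1-5 6-6 14-5-15-4-9-6-17 1-7 4-11-2-11-4z"/><path data-summit="17 47" data-summit-m="1970" d="M98 16l-82 1 0 107 16 2 7 15 8 2 3-5 9-2 12-12 1-6-4-20 12-16 2-21 10-11 9-5 0-6-3-6z"/><path data-summit="17 438" data-summit-m="1951" d="M20 346l-4 1 0 116 81 1-12-12-6-17-1-10 2-18-4-7 0-8 4-16-1-9-13-15-14-2-24 4z"/><path data-summit="17 299" data-summit-m="1698" d="M50 227l-18 4-8 5-8 0 0 110 4 0 8 8 24-4 5 2 9-1-3-8-1-36 2-5-1-4 5-7-7-1-5-4-10-2-3-5 3-9-1-12 11-26-2-3z"/>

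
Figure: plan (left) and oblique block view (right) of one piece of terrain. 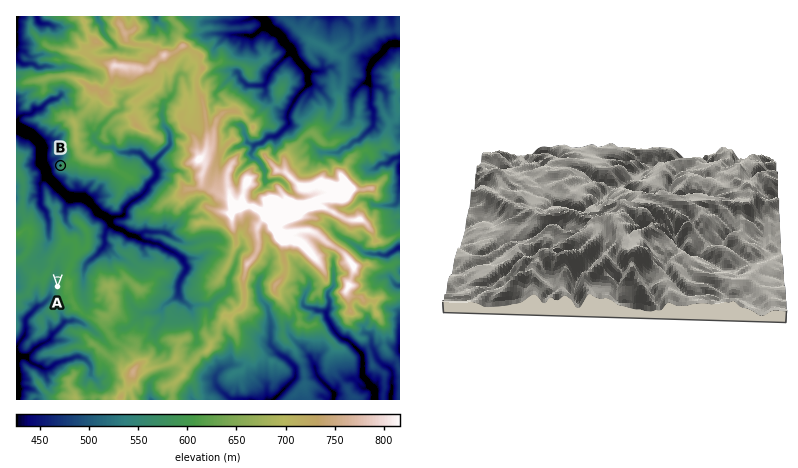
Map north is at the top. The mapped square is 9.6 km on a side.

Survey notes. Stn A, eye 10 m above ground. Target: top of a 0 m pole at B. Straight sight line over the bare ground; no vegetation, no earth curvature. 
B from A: not visible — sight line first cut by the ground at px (58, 262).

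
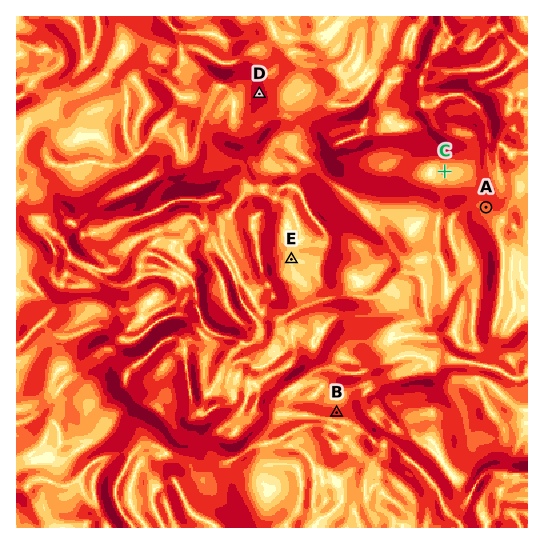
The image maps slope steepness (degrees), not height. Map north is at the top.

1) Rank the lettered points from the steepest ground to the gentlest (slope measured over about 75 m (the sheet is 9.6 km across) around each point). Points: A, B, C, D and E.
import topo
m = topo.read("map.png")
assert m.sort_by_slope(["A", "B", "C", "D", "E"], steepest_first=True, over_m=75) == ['D', 'B', 'A', 'C', 'E']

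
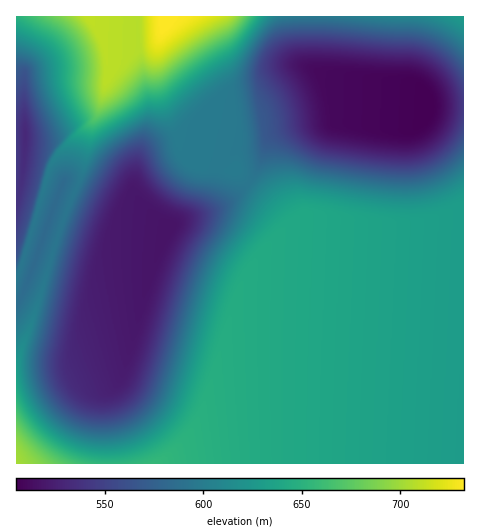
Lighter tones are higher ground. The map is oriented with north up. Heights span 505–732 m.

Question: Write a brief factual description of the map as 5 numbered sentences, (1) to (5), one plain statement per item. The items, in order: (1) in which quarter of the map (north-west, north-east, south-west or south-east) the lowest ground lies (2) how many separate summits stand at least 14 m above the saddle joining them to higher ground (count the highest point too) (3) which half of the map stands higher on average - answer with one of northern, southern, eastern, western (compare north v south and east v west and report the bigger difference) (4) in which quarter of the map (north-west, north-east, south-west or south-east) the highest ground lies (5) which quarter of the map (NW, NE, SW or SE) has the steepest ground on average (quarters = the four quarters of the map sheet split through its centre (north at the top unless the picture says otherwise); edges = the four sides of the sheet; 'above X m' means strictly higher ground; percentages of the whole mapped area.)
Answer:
(1) The lowest ground is in the north-east quarter.
(2) 3 summits rise at least 14 m above their surroundings.
(3) On average the southern half of the map is the higher ground.
(4) Look to the north-west quarter for the highest ground.
(5) Slopes are steepest in the north-west quarter.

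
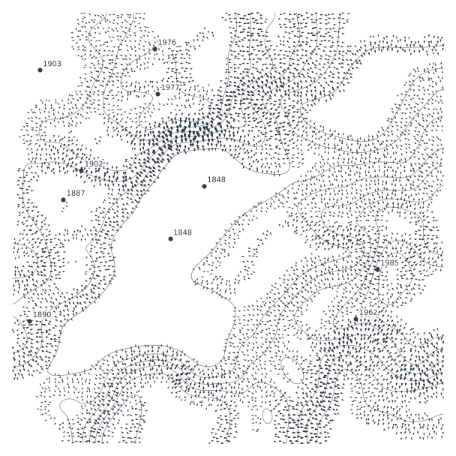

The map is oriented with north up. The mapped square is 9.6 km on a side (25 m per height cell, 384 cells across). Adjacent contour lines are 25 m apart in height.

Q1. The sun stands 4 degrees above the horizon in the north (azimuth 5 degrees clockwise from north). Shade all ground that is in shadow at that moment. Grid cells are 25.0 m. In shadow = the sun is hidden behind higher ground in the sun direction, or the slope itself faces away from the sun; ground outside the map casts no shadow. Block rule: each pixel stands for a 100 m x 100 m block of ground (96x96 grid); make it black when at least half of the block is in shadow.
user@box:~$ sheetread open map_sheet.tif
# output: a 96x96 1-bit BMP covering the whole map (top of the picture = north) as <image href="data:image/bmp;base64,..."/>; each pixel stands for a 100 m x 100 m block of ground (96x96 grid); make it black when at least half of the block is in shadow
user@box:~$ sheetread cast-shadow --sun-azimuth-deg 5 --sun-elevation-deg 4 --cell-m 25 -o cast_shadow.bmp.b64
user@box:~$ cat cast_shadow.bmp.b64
<image width="96" height="96" href="data:image/bmp;base64,Qk2+BAAAAAAAAD4AAAAoAAAAYAAAAGAAAAABAAEAAAAAAIAEAAATCwAAEwsAAAIAAAAAAAAA////AAAAAAAAAAAAAAAAAAAAAAAAAAAAAAAAAAAAA8AAAAAAAAAAAAAAA8AAAAAAAAAAAAAAB+AAAAAAAAAAAAAAB+AAAAAAAAAAAAAAB/AAAAAAAAAAAAAAB/4AAAAAAAAAAAAAB/4AAAAAAAAAAAAAD/4AAAAAAAAAAABgD/4AAAAAAAAAAADwH/8AAAAAAAAAAAH8P/8AAAAAAAAAAAH///8AAAAAAAAAAAH///+AAAAAAAAAAAP////AAAAAAAAAAAP////AAAAAAAAAAAP////gAAAAAAAAAAP////gAAAAAAAAAAf//8fAAAAAAAAAAAf//gcAAAAAAAAAAAf/+A8AAAAAAAAAAAf//A8AAAAAAAAAAAf//AcAAAAAAAAAAAf//AMAAAAAAAAAAAP//AAAAAAAAAAAAAD//AAAAAAAAAAAAAA/+AAAAAAAAAAAAAAP8AAAAAAAAAAAAAAH4AAAAAAAAAAAAAABwAAAAAAAAAAAAAAAAAAAAAAAAAAAAAAAAAAAAAAAAAAAAAAAAACAAAAAAAAAAAAAAADwAAAAAAAAAAAAAADwAAAAAAAAAAAAAAD4AAAAAAAAAAAAAAD4AAAAAAAAAAAAAAAAAAAAAAAAAAAAAAAAAAAAAAAAAAAAAAAAAAAAAAAAAAAAAAAAAAAAAAAAAAAAAAAAAAAAAAAAAAP4AAAAAAAAAAAAAAf8AAAAAAAAAAAAAA/+AAAAAAAAAAAAAA/+AAAAAAAAAAAAAB/+AAAAAAAAAAAAAA/8AAAAAAAAAAAAAAAAAAAAAAAAAAAAAAAAAAAAAAAAAAAAAAAAAAAAAAAAAAAAAAAAAAAAAADuAAAAAAAAAAAAAAH/nwAAAAAAAAAAAAf//4AAAAAAAAAAAA///8AAAAAAAAAAAD///+AAAAAAAAAAAP////AAAAAAAAAAA/////gAAAAAAAAAB/////gAAAAAAAAAD/////wAAAAAAAAAD/wP//4AAAAAAAAAD8AP//8AAAAAAAAAD4AP///AAAAAAAAAAAAf///gAAAAAAAAAAAf///gAAAAAAAAAAA////wAAAAAAAAAAA////wAAAAAAAAAAA////wAAAAAAAAAAA////gAAAAAAAAAAAA///AAAAAAAAAAAAAf/8AAAAAAAAAAAAAH/4AAAAAAAAAAAAAAAAAAAAAAAAAAAAAAAAAAAAAAAAAAAAAAAAB/AAAAAAAAAAAAAAP//AAAAAAAAAAAAAf//AAAAAAAAAAAAAf/+AAAAAAAAAAAAAf/4AAAAAAAAAAAAAP/wAAAAAAAAAAAAAH/gAAAAAAAAAAAAAAQAAAAAAAAAAAAAAAAAAAAAAAAAAAAAAAAAAAAAAAAAAAAAAAAAAAAAAAAAAAAAAAAAAAAAAAAAAAAAAAAAAAfgAAAAAAAAAAAAAAEAAAAAAAAAAAAAAAAAAAAAAAAAAAAAAAAAAAAAAAAAAAAAAAAAAAAAAAAAAAAAAAAAAAAAAAAAAAAAAAAAAAAAAAAAAAAAAAAAAAAAAAAAAAAAAAAAA="/>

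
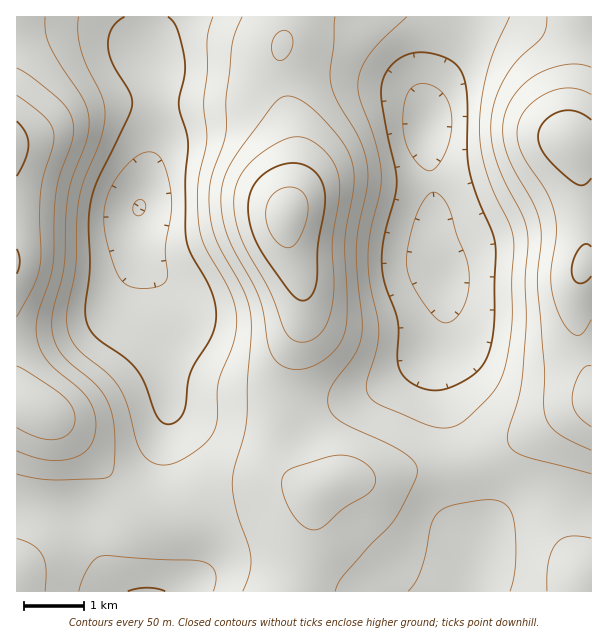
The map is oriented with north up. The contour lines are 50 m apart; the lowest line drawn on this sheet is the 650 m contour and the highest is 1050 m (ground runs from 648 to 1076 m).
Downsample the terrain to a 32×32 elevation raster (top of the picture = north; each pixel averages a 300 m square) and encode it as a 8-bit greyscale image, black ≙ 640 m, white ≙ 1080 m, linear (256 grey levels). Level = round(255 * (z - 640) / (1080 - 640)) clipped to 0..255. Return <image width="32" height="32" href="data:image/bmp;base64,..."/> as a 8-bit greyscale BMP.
<image width="32" height="32" href="data:image/bmp;base64,Qk02CAAAAAAAADYEAAAoAAAAIAAAACAAAAABAAgAAAAAAAAEAAATCwAAEwsAAAABAAAAAAAAAAAAAAEBAQACAgIAAwMDAAQEBAAFBQUABgYGAAcHBwAICAgACQkJAAoKCgALCwsADAwMAA0NDQAODg4ADw8PABAQEAAREREAEhISABMTEwAUFBQAFRUVABYWFgAXFxcAGBgYABkZGQAaGhoAGxsbABwcHAAdHR0AHh4eAB8fHwAgICAAISEhACIiIgAjIyMAJCQkACUlJQAmJiYAJycnACgoKAApKSkAKioqACsrKwAsLCwALS0tAC4uLgAvLy8AMDAwADExMQAyMjIAMzMzADQ0NAA1NTUANjY2ADc3NwA4ODgAOTk5ADo6OgA7OzsAPDw8AD09PQA+Pj4APz8/AEBAQABBQUEAQkJCAENDQwBEREQARUVFAEZGRgBHR0cASEhIAElJSQBKSkoAS0tLAExMTABNTU0ATk5OAE9PTwBQUFAAUVFRAFJSUgBTU1MAVFRUAFVVVQBWVlYAV1dXAFhYWABZWVkAWlpaAFtbWwBcXFwAXV1dAF5eXgBfX18AYGBgAGFhYQBiYmIAY2NjAGRkZABlZWUAZmZmAGdnZwBoaGgAaWlpAGpqagBra2sAbGxsAG1tbQBubm4Ab29vAHBwcABxcXEAcnJyAHNzcwB0dHQAdXV1AHZ2dgB3d3cAeHh4AHl5eQB6enoAe3t7AHx8fAB9fX0Afn5+AH9/fwCAgIAAgYGBAIKCggCDg4MAhISEAIWFhQCGhoYAh4eHAIiIiACJiYkAioqKAIuLiwCMjIwAjY2NAI6OjgCPj48AkJCQAJGRkQCSkpIAk5OTAJSUlACVlZUAlpaWAJeXlwCYmJgAmZmZAJqamgCbm5sAnJycAJ2dnQCenp4An5+fAKCgoAChoaEAoqKiAKOjowCkpKQApaWlAKampgCnp6cAqKioAKmpqQCqqqoAq6urAKysrACtra0Arq6uAK+vrwCwsLAAsbGxALKysgCzs7MAtLS0ALW1tQC2trYAt7e3ALi4uAC5ubkAurq6ALu7uwC8vLwAvb29AL6+vgC/v78AwMDAAMHBwQDCwsIAw8PDAMTExADFxcUAxsbGAMfHxwDIyMgAycnJAMrKygDLy8sAzMzMAM3NzQDOzs4Az8/PANDQ0ADR0dEA0tLSANPT0wDU1NQA1dXVANbW1gDX19cA2NjYANnZ2QDa2toA29vbANzc3ADd3d0A3t7eAN/f3wDg4OAA4eHhAOLi4gDj4+MA5OTkAOXl5QDm5uYA5+fnAOjo6ADp6ekA6urqAOvr6wDs7OwA7e3tAO7u7gDv7+8A8PDwAPHx8QDy8vIA8/PzAPT09AD19fUA9vb2APf39wD4+PgA+fn5APr6+gD7+/sA/Pz8AP39/QD+/v4A////AIp8bF5TSkZER0xWZHWEjI2IfnRsZWBbVlBNUVxqeomQh3tuYlpXVlZXWFxlcn+Hi4qFfHJqY11XUExPWmh5h4x+dmtiX2FlaGppaW11f4aNkIyEenFoX1hRTVBZZ3V/gXFsZF9haXF1dnVzdHmAiZKXk4uDe29iWVNQUlpmcXV0aWZiYGVvdnl4d3Z3e4OOmZ6bk4yEd2heWVdYXWZub2xsbGtrb3V2c3Fyc3d9h5OdpKOel41/cGhkYmFjaW1ubXuAgX99eHBoZWludX+KlJqgoqGaj4J3cW5sa21wc3R3k5qblYl5Z1pXXWVvfImQkZOXl5CGfXVwbm9ydnp+g4qrs7KmknlhTklPWmd4houIh4iGf3dwamVma3N7g4yVoL3Dvq6Ud1tGP0VSY3WCh4WCfXZtZ2JcWFpibXmHlqWzw8S7p4xvVEE6QVBjdIGGhoF4bGFaVE1KT1hkdIaarLu9t6eReGBLPThAT2J0gomLhntrXVFGPjxASlhshJqsuLGjjHVgT0E4NjxJXHGFk5mViXZiTj0xLjI7TWaCmaqzqZN2XEo/ODQ0N0FSa4efq6mbhmtROiwnKjJEYYGcrLGmi2pNPDQxMTEzOkpmiam6uqqQcVM7KyUmLkBdgJ+xtKyOaUk1LSwtLS83SWeNscbFspNvTzgoISIsPluAo7m8uZlxTDQpJiYnLDhPcZm90c+4kmhGLyEaHSo+W4Kpw8jGp3xTNSUfHyQuQV6Erc3c1LmPYj4oHRgbKD5bgqvJ0suug1c0IRkbJTdRdJzD3uXWt41gOyYdGx4pPVl/qMfTyK6FVzIbEhYmQGGIsNbt79q3jWI+KB8eIi0+WXyjwc/FrYVXLxUKDiJDa5W+4ff34b2SaEQsIB8lMkZggaS/y8WuiFsyFQcKH0Rvm8Li9vjlw5tyTTIjISk5Um+OrMLMx7COZDweDw8iRG6Yvdjp7N/EoHpUNyclLkJfgJ64ytDNt5hySy0cGidCZ42txdTXz7uee1Q0JCQxSmyRsMfV19O/pIJcPCkkKz9dfpqvvcK9rZRzTSwbHjBPeKHA1ODf0b+pjGdINC4xQVp2jJ2psKuchWdEJRQXLVJ/p8XY4d7Ds6KJak49NjhGXXaHk52hm4t1Wz4jFBcsUXyivM3V0a+hkn5kTT84OkdedoeQlpaPfmpTOyYbHzBPc5OquL+7nZGDb1hFOTM1RFtzhZCUkoh5Z1M+LScrOU5pg5aip6WPhXdkTz0yLjNDWXGEkZaTiXprW0o8NztCTmB0hI6TlId+b11KOzEvNkZab4KQl5WLfG9kWE5JSUtPWmh1gIiLiHtsXExAODc9SFhqfIuUk4p8cWliW1ZTT09VYG16h4w="/>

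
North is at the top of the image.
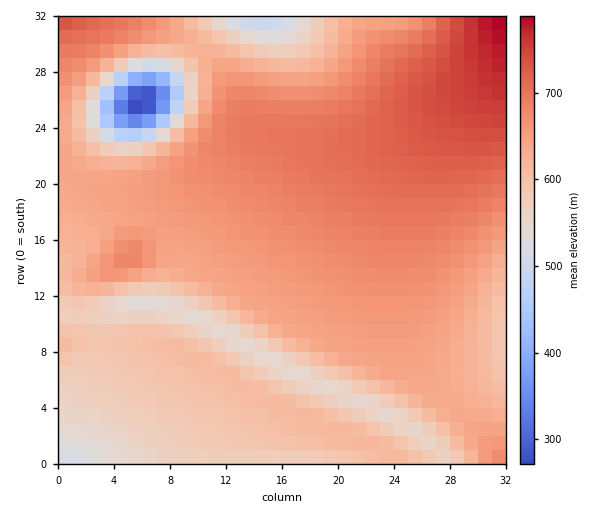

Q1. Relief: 250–790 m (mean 640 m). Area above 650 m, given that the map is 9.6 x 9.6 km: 41.6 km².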